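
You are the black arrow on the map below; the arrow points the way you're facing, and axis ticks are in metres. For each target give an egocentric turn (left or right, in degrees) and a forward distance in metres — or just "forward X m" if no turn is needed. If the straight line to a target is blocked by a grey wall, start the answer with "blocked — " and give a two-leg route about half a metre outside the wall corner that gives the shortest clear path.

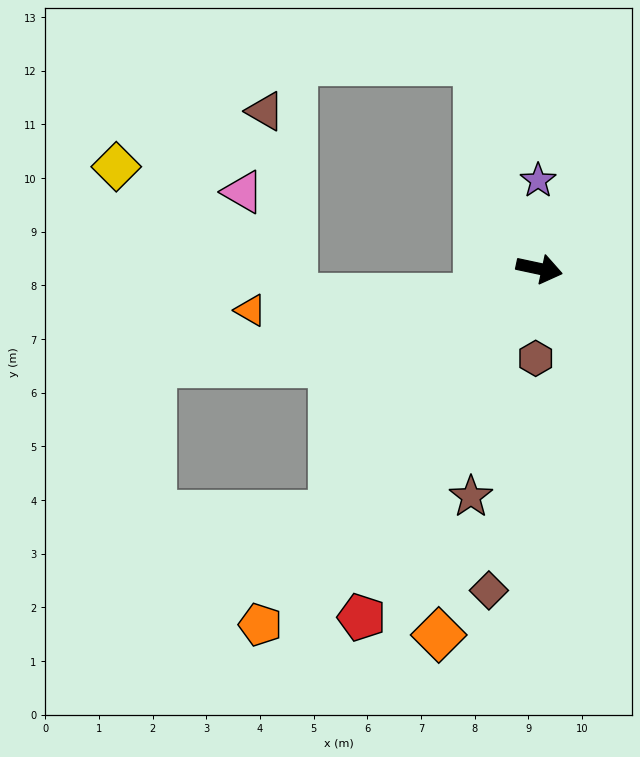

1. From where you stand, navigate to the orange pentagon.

turn right 116°, forward 8.4 m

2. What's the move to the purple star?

turn left 103°, forward 1.6 m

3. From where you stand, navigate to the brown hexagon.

turn right 80°, forward 1.7 m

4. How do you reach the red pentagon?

turn right 105°, forward 7.3 m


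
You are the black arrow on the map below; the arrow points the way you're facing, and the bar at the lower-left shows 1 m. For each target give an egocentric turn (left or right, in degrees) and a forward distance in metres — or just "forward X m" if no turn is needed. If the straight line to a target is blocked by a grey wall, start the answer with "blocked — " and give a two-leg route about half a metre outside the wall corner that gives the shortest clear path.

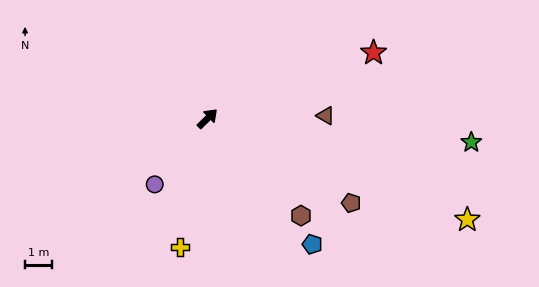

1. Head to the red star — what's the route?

turn right 23°, forward 6.6 m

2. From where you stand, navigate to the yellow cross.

turn right 146°, forward 4.9 m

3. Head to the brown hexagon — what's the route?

turn right 90°, forward 5.0 m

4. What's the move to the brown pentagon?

turn right 75°, forward 6.2 m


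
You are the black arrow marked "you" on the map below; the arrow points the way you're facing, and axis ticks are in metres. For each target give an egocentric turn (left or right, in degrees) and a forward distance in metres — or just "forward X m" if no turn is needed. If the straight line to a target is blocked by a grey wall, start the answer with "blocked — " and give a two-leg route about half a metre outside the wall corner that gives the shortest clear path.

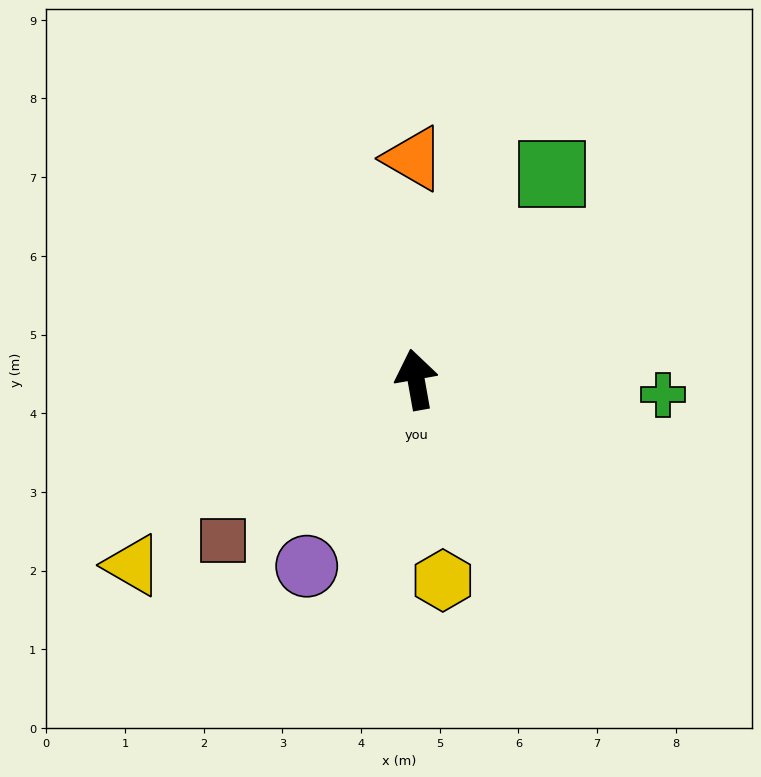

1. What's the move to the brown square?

turn left 120°, forward 3.2 m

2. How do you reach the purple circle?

turn left 140°, forward 2.8 m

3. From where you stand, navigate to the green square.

turn right 44°, forward 3.1 m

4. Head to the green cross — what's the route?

turn right 104°, forward 3.1 m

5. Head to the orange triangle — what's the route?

turn right 9°, forward 2.8 m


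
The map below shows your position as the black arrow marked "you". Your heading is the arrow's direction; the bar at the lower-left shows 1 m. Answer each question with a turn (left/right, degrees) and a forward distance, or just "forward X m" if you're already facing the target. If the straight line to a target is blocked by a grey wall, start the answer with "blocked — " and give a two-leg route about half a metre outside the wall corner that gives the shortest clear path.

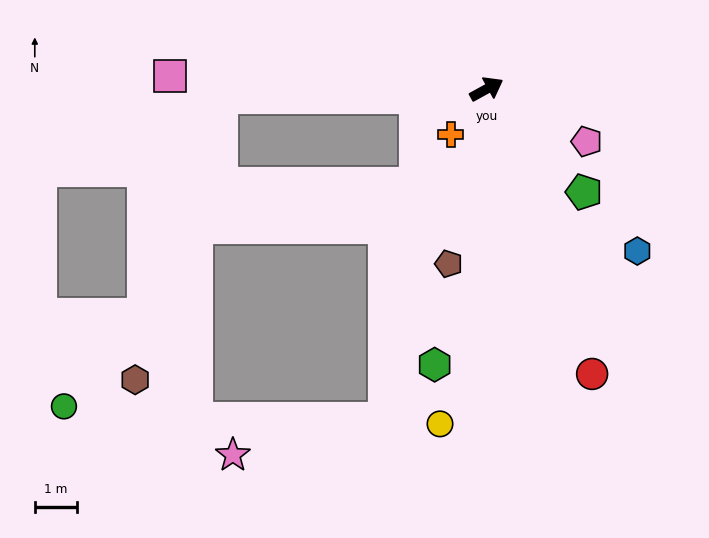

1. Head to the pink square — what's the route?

turn left 149°, forward 7.6 m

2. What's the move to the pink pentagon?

turn right 57°, forward 2.7 m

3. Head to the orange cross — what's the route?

turn right 157°, forward 1.4 m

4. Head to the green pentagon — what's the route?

turn right 75°, forward 3.4 m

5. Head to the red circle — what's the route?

turn right 99°, forward 7.3 m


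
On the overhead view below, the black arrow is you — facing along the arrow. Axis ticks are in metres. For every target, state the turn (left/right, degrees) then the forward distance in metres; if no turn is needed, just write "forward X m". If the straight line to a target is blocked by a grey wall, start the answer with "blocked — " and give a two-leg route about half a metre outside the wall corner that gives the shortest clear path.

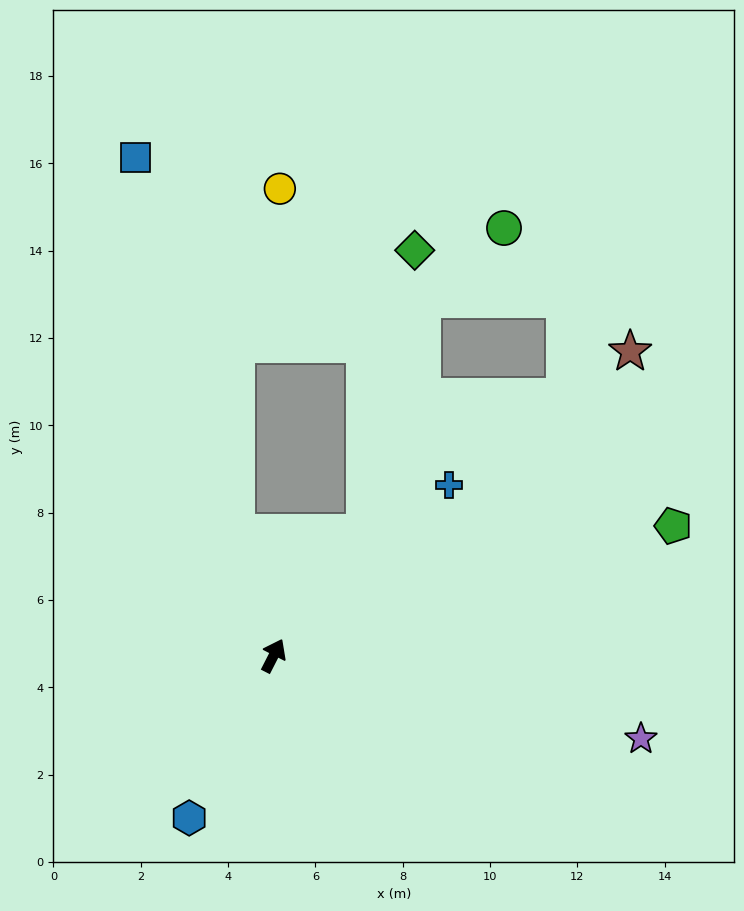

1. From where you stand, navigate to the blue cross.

turn right 19°, forward 5.6 m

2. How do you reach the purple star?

turn right 76°, forward 8.6 m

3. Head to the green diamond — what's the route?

blocked — turn right 9°, forward 3.5 m, then turn left 26°, forward 6.6 m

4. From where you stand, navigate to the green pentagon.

turn right 45°, forward 9.6 m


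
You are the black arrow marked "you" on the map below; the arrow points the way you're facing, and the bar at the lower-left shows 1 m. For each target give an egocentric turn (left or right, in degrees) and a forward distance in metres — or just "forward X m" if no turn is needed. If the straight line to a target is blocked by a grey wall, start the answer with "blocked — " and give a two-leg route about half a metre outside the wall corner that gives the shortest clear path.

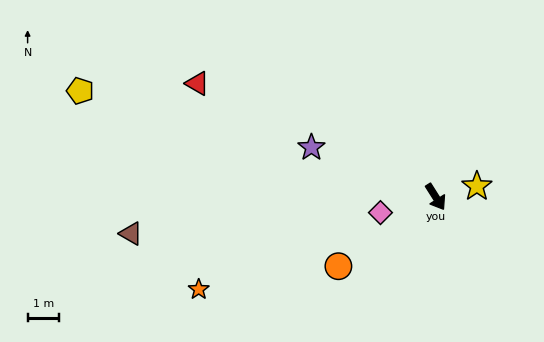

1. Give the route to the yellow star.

turn left 72°, forward 1.4 m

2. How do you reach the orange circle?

turn right 87°, forward 3.8 m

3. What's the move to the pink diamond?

turn right 106°, forward 1.8 m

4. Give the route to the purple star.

turn right 144°, forward 4.3 m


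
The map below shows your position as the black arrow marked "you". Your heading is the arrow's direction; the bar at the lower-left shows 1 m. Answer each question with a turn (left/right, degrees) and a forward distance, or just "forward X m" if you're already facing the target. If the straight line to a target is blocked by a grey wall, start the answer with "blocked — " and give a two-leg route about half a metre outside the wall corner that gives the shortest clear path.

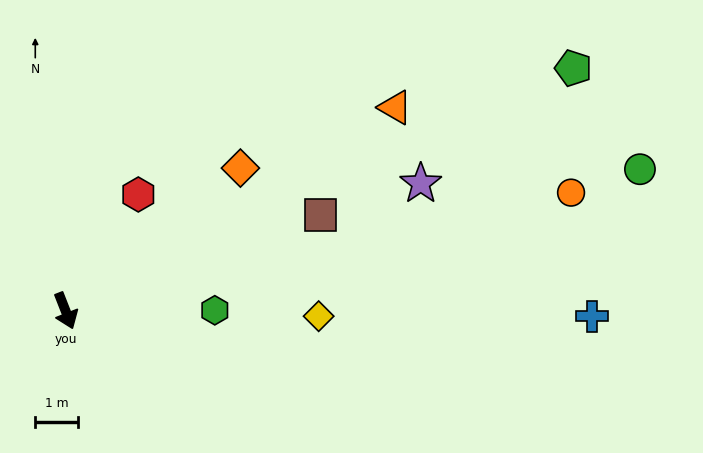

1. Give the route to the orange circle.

turn left 82°, forward 12.2 m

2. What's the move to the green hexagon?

turn left 69°, forward 3.5 m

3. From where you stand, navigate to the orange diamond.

turn left 108°, forward 5.3 m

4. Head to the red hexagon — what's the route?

turn left 127°, forward 3.2 m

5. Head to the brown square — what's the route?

turn left 89°, forward 6.4 m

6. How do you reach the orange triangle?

turn left 100°, forward 9.1 m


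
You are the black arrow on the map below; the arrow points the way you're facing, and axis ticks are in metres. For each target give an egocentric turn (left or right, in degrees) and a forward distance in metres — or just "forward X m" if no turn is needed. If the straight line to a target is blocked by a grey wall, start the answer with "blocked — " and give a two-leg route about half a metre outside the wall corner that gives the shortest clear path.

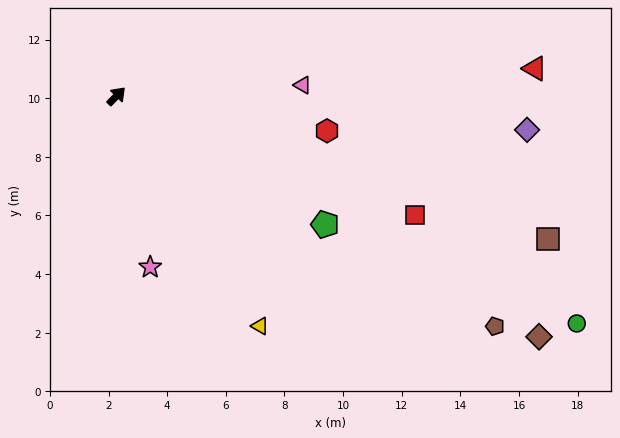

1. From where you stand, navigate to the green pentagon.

turn right 77°, forward 8.4 m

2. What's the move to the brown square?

turn right 64°, forward 15.5 m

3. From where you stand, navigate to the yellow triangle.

turn right 104°, forward 9.2 m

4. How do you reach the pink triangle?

turn right 42°, forward 6.4 m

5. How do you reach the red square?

turn right 67°, forward 11.0 m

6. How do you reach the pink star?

turn right 124°, forward 5.9 m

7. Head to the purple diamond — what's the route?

turn right 50°, forward 14.1 m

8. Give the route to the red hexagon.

turn right 55°, forward 7.3 m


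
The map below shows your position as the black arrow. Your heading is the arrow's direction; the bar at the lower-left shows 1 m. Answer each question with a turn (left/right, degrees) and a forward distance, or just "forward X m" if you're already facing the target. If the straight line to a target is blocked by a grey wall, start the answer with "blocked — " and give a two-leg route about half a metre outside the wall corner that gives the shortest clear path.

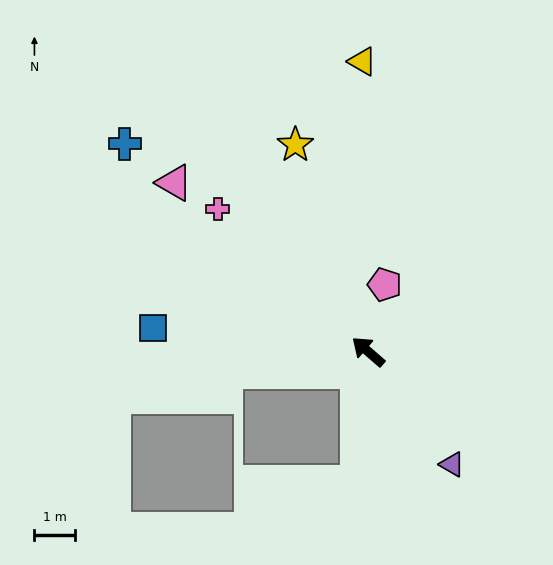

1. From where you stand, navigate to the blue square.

turn left 35°, forward 5.3 m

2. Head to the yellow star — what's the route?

turn right 30°, forward 5.4 m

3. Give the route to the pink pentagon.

turn right 63°, forward 1.7 m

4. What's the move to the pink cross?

turn right 3°, forward 5.1 m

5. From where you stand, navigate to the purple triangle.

turn left 167°, forward 3.4 m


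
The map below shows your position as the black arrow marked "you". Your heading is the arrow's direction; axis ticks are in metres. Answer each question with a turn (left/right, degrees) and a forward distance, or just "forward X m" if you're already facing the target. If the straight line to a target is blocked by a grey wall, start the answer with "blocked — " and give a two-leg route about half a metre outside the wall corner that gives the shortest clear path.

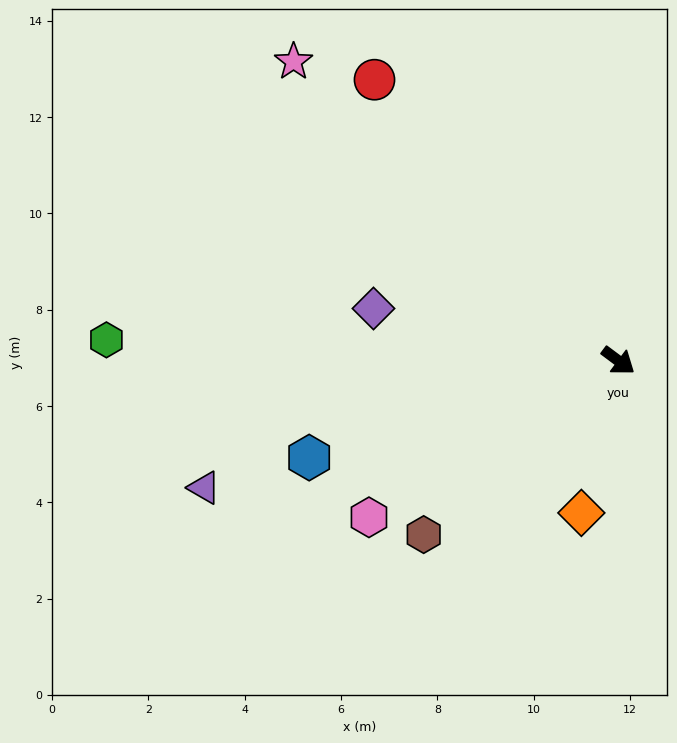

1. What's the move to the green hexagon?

turn right 146°, forward 10.6 m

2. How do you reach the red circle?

turn left 168°, forward 7.7 m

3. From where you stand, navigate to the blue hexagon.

turn right 126°, forward 6.7 m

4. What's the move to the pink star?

turn left 174°, forward 9.2 m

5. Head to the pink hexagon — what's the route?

turn right 111°, forward 6.1 m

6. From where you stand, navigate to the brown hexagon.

turn right 102°, forward 5.4 m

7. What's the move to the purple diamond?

turn right 155°, forward 5.2 m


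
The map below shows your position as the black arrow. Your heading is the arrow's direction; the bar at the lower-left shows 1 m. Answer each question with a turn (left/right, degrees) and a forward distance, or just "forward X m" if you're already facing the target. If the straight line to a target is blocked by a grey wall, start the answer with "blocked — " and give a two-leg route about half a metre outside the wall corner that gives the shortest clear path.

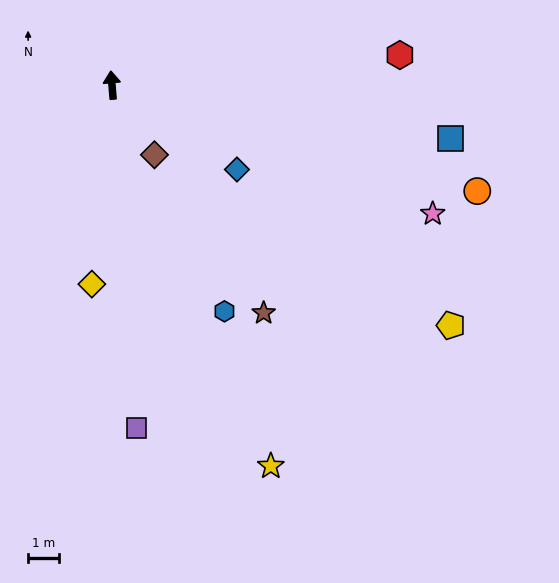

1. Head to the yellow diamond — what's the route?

turn left 169°, forward 6.5 m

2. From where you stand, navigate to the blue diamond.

turn right 129°, forward 4.9 m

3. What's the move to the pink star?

turn right 117°, forward 11.2 m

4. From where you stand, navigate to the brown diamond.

turn right 153°, forward 2.6 m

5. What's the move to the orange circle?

turn right 111°, forward 12.3 m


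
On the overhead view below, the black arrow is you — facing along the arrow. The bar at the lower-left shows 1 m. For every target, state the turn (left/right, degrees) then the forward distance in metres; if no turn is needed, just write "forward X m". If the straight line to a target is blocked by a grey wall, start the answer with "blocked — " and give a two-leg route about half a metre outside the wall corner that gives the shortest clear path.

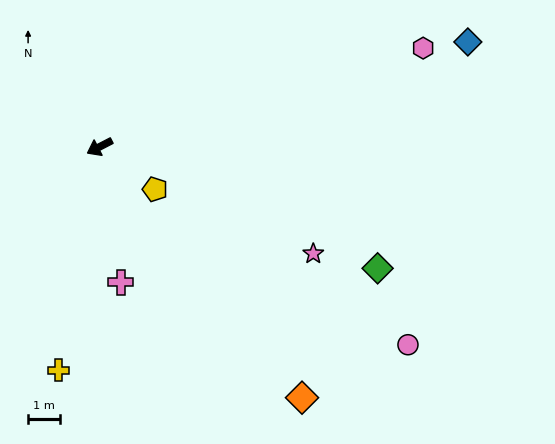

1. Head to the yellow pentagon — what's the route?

turn left 115°, forward 2.2 m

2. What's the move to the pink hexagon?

turn left 170°, forward 10.7 m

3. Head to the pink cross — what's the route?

turn left 72°, forward 4.3 m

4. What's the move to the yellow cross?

turn left 52°, forward 7.2 m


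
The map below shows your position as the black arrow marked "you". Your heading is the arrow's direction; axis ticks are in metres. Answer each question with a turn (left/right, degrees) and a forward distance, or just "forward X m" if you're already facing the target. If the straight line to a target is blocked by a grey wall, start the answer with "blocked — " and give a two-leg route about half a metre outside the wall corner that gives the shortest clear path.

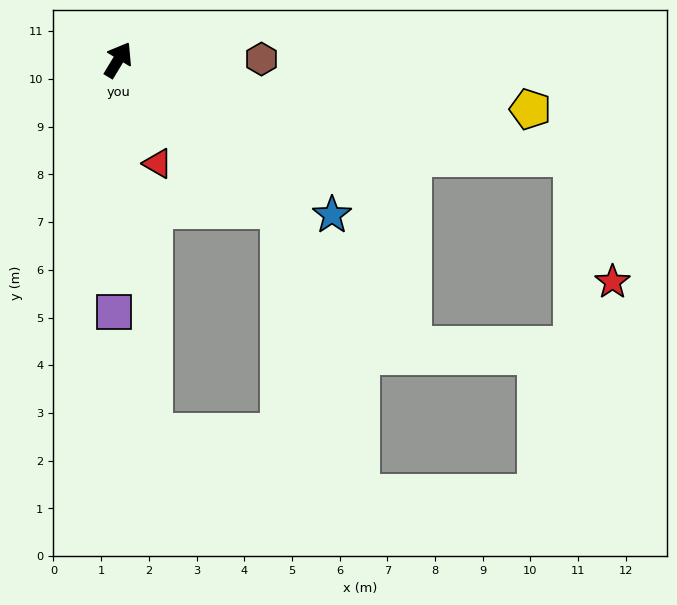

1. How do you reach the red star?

blocked — turn right 71°, forward 9.7 m, then turn right 60°, forward 2.8 m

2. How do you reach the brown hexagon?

turn right 58°, forward 3.0 m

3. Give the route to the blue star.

turn right 95°, forward 5.5 m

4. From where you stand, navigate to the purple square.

turn right 150°, forward 5.3 m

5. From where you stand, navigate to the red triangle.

turn right 128°, forward 2.3 m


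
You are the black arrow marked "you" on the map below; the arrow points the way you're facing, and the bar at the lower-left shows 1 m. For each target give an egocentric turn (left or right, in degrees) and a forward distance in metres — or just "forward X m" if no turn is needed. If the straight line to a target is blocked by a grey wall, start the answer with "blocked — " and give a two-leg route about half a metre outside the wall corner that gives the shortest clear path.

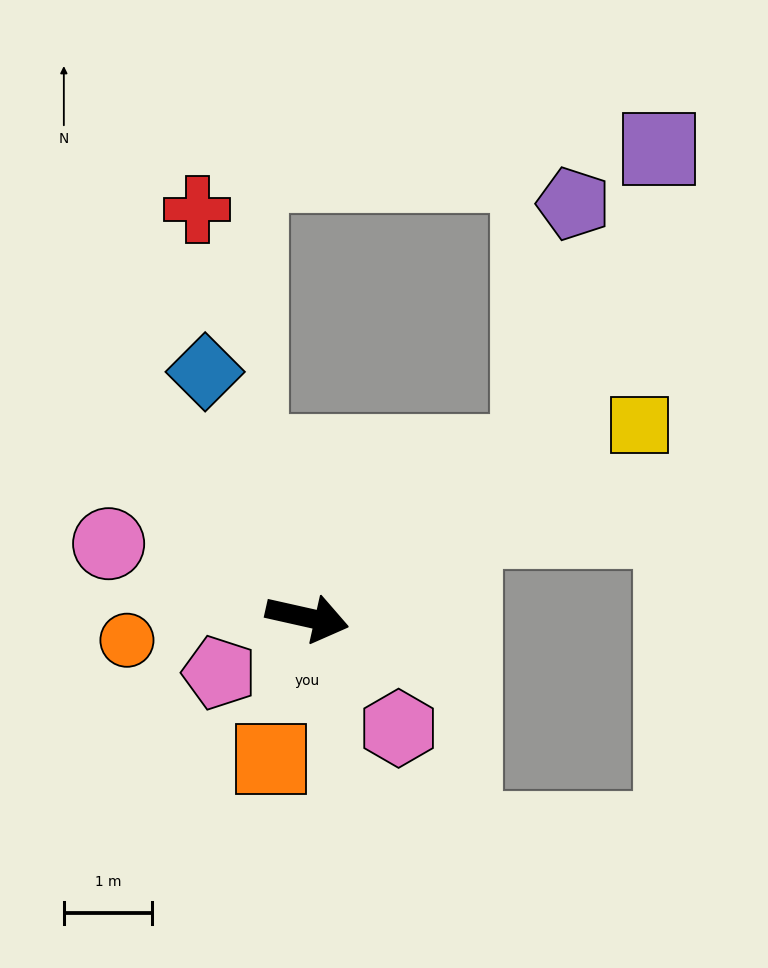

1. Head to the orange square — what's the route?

turn right 92°, forward 1.7 m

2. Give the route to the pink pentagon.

turn right 135°, forward 1.2 m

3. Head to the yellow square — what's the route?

turn left 43°, forward 4.4 m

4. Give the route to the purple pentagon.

blocked — turn left 49°, forward 3.1 m, then turn left 43°, forward 2.9 m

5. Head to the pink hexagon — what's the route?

turn right 38°, forward 1.6 m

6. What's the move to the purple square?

blocked — turn left 49°, forward 3.1 m, then turn left 30°, forward 3.7 m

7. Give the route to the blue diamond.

turn left 125°, forward 3.0 m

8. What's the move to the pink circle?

turn left 172°, forward 2.4 m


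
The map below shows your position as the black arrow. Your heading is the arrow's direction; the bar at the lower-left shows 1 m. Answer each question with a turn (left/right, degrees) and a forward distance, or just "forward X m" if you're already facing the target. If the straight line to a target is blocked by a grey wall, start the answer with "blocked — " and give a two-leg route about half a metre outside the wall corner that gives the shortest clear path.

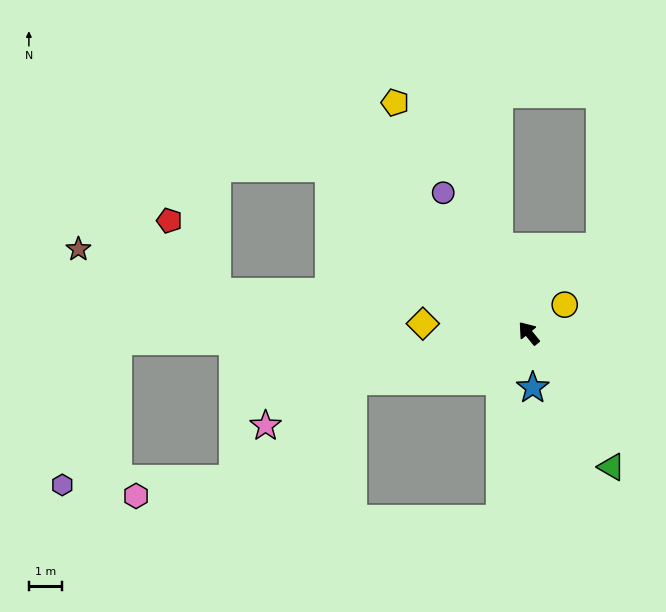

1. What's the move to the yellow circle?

turn right 91°, forward 1.4 m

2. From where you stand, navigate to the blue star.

turn left 145°, forward 1.6 m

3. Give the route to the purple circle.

turn right 8°, forward 4.9 m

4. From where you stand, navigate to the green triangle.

turn left 173°, forward 4.7 m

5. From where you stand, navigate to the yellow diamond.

turn left 46°, forward 3.2 m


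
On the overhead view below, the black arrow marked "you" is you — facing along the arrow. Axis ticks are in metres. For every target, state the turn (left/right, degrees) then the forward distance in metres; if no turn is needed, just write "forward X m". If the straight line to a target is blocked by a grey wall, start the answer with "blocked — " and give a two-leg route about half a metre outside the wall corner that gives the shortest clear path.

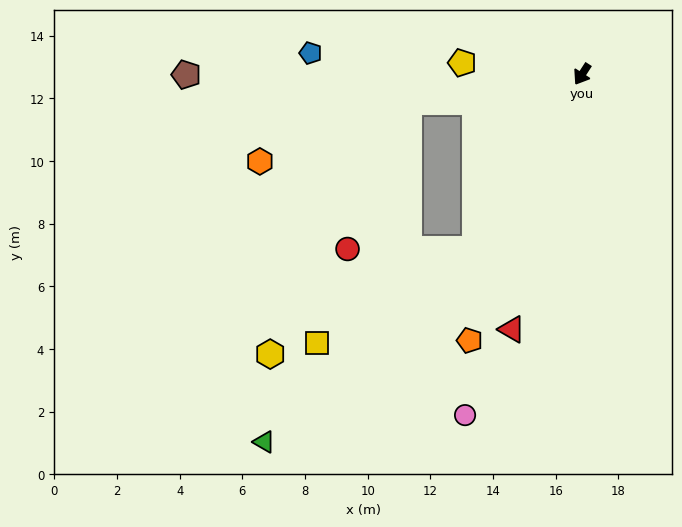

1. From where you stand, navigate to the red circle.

blocked — forward 6.5 m, then turn right 57°, forward 4.1 m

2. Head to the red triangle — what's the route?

turn left 17°, forward 8.4 m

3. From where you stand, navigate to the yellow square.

blocked — forward 6.5 m, then turn right 26°, forward 5.9 m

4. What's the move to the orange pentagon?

turn left 10°, forward 9.2 m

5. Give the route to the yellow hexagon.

blocked — turn right 48°, forward 5.6 m, then turn left 52°, forward 9.2 m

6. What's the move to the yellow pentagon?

turn right 63°, forward 3.8 m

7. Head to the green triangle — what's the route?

blocked — forward 6.5 m, then turn right 15°, forward 9.1 m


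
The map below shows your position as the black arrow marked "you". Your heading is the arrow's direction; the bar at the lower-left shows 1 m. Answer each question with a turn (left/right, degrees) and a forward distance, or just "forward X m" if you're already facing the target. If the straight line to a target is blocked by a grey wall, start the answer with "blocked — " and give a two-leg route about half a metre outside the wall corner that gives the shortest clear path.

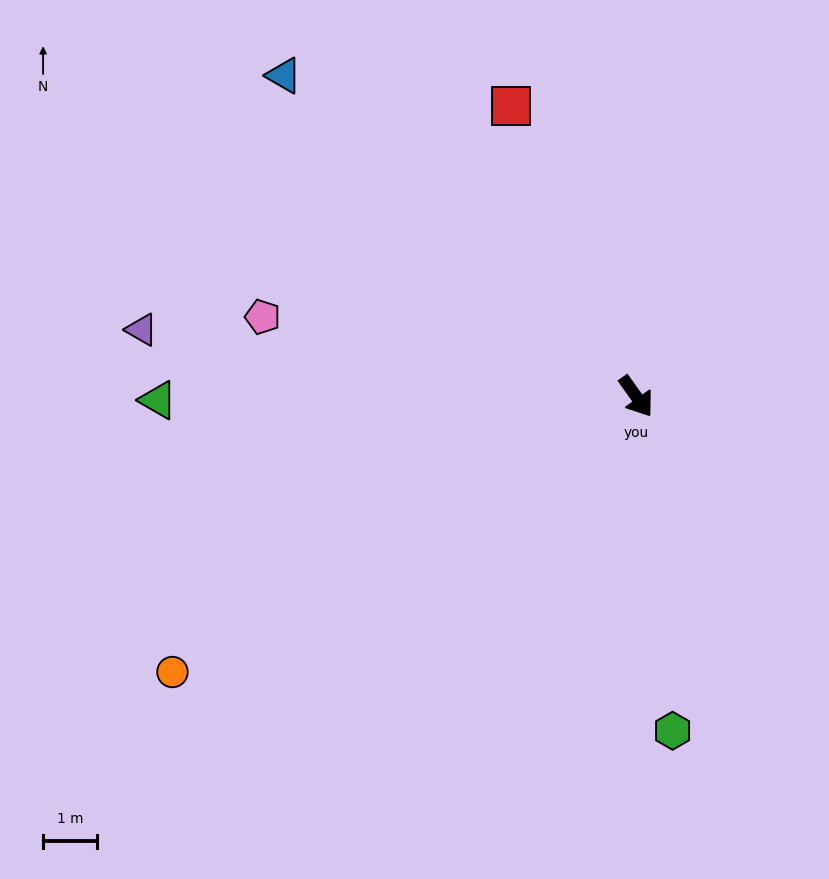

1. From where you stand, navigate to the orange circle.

turn right 95°, forward 10.1 m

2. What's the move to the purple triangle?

turn right 133°, forward 9.3 m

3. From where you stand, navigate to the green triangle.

turn right 125°, forward 8.9 m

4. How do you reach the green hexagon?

turn right 29°, forward 6.3 m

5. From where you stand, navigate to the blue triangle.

turn right 168°, forward 8.9 m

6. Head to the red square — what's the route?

turn left 168°, forward 5.9 m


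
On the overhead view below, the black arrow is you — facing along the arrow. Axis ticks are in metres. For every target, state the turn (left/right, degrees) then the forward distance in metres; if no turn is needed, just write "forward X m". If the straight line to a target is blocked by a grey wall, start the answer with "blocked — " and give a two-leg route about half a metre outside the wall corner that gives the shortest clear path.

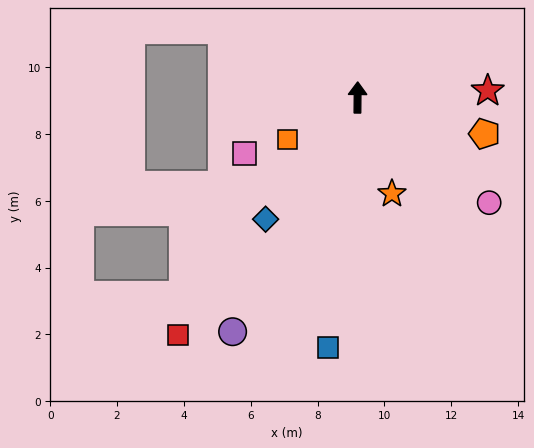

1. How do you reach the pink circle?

turn right 128°, forward 5.0 m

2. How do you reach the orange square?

turn left 121°, forward 2.4 m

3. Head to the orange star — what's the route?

turn right 160°, forward 3.1 m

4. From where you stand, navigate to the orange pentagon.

turn right 105°, forward 4.0 m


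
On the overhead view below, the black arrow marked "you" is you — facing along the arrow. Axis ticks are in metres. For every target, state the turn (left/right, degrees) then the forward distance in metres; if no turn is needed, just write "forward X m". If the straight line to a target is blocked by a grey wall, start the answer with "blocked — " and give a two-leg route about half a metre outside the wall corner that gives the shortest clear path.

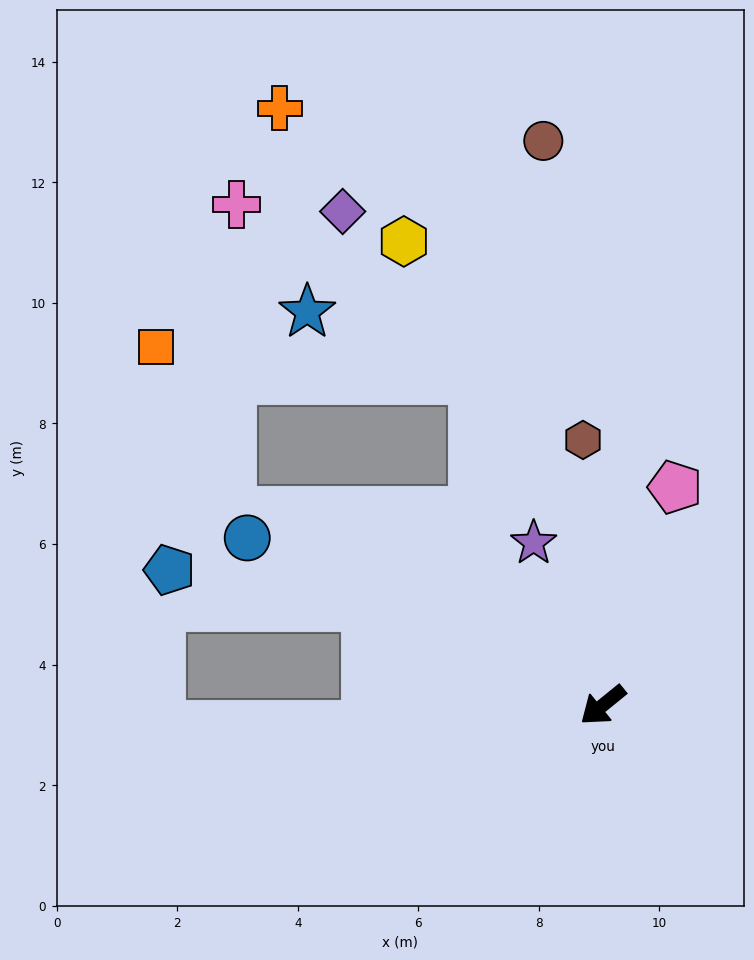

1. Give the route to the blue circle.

turn right 64°, forward 6.5 m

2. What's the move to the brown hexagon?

turn right 125°, forward 4.4 m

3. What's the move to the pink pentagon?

turn right 147°, forward 3.8 m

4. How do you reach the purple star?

turn right 106°, forward 2.9 m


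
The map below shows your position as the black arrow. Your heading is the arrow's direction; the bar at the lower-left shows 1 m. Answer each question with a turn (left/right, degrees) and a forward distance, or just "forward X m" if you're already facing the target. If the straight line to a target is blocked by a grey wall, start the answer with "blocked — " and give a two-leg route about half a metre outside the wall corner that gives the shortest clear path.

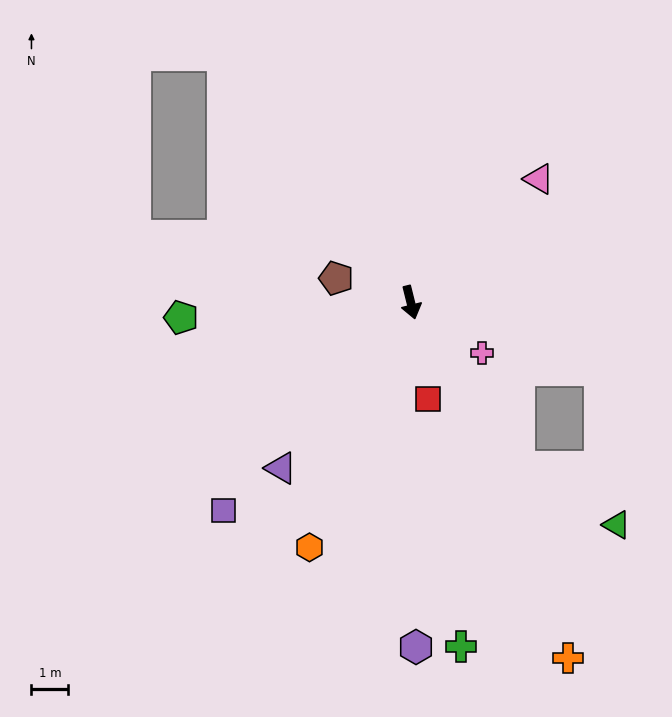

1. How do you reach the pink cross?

turn left 41°, forward 2.4 m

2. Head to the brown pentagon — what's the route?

turn right 122°, forward 2.1 m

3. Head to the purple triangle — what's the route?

turn right 52°, forward 5.7 m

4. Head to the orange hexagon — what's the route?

turn right 36°, forward 7.2 m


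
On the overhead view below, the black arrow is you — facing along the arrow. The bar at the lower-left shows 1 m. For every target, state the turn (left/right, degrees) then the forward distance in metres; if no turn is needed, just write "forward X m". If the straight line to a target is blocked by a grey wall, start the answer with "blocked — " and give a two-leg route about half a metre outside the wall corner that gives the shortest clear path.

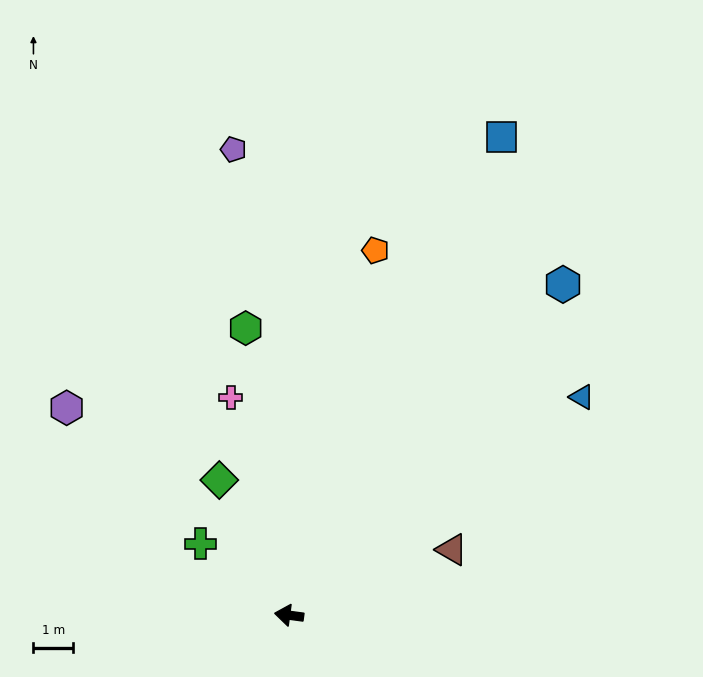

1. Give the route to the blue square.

turn right 106°, forward 13.1 m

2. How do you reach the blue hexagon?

turn right 122°, forward 10.8 m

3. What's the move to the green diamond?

turn right 55°, forward 3.8 m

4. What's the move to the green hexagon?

turn right 74°, forward 7.3 m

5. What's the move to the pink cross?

turn right 67°, forward 5.7 m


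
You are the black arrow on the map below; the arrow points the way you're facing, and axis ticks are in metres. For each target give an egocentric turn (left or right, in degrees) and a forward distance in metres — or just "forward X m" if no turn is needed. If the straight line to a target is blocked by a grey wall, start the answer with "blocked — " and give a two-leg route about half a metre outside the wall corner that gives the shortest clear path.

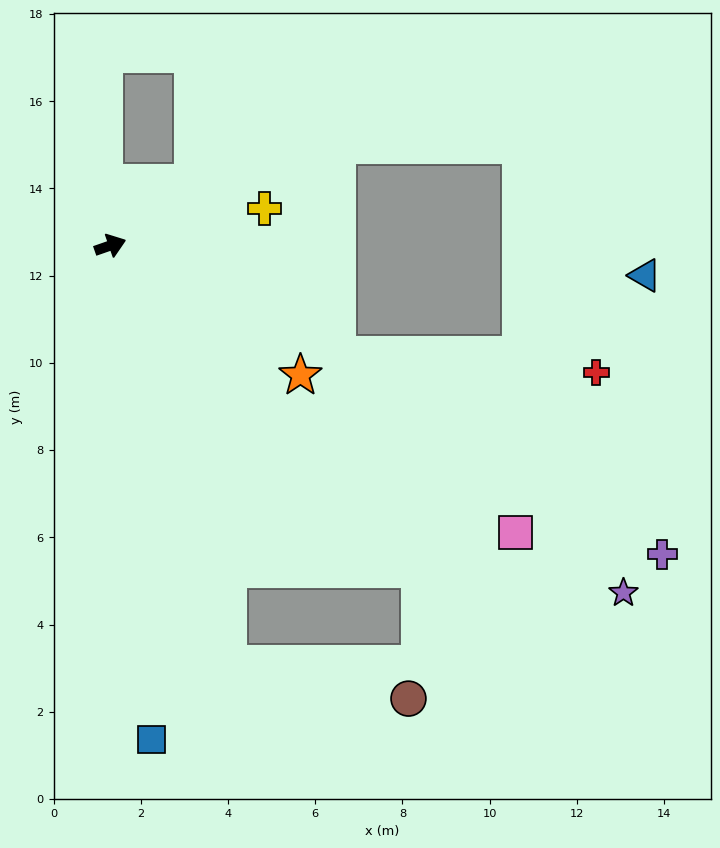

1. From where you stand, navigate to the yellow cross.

turn right 6°, forward 3.6 m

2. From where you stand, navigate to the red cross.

blocked — turn right 45°, forward 5.8 m, then turn left 22°, forward 5.9 m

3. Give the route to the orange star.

turn right 53°, forward 5.3 m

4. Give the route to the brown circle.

blocked — turn right 93°, forward 10.0 m, then turn left 63°, forward 4.2 m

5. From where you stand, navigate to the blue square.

turn right 104°, forward 11.4 m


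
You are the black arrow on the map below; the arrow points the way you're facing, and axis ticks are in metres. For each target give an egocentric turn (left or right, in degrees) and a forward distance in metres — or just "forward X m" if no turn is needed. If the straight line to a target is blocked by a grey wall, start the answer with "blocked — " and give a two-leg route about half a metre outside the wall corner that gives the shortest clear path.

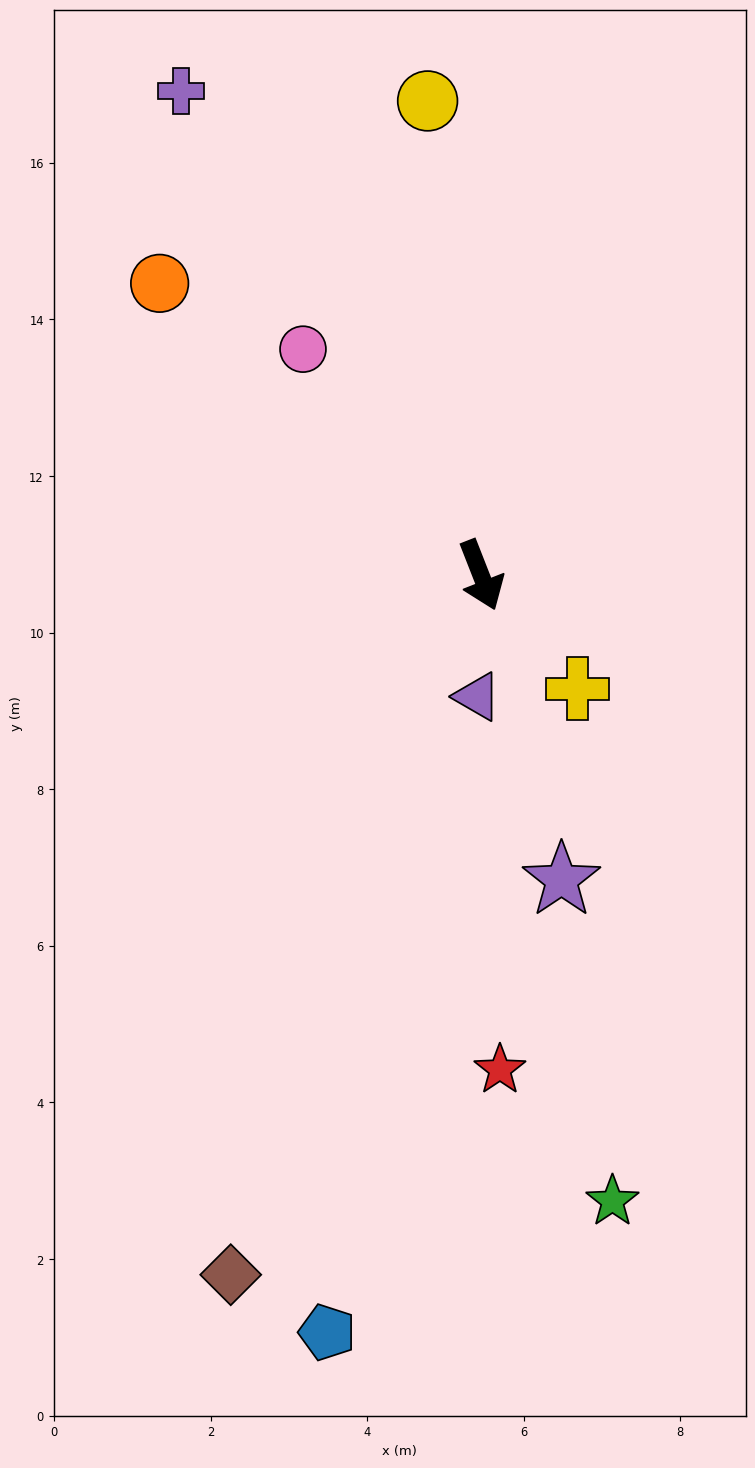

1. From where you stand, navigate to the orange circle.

turn right 154°, forward 5.5 m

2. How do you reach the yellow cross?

turn left 19°, forward 1.9 m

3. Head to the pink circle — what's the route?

turn right 163°, forward 3.7 m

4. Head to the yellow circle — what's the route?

turn left 165°, forward 6.1 m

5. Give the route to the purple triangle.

turn right 23°, forward 1.6 m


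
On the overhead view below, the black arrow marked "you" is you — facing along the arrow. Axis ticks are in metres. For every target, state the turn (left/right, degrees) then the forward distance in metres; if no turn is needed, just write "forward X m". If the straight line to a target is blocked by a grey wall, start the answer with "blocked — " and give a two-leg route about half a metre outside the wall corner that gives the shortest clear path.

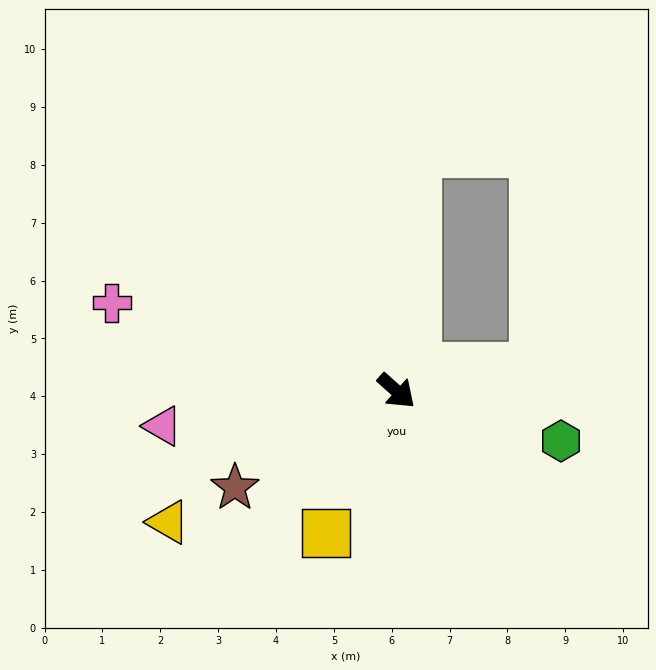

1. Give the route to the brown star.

turn right 107°, forward 3.3 m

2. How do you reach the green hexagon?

turn left 25°, forward 3.0 m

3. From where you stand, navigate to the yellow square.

turn right 75°, forward 2.7 m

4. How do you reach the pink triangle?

turn right 130°, forward 4.1 m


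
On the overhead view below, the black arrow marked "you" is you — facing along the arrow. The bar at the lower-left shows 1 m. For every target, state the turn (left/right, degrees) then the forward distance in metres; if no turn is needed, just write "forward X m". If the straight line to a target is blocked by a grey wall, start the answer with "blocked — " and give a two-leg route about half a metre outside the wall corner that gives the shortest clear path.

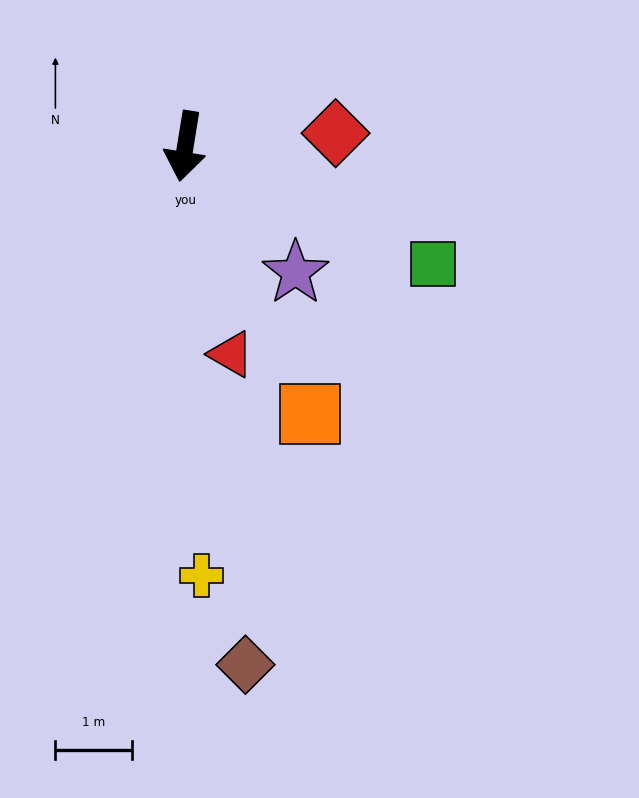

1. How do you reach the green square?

turn left 74°, forward 3.6 m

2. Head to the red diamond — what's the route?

turn left 104°, forward 2.0 m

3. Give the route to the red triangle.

turn left 22°, forward 2.8 m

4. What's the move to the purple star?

turn left 50°, forward 2.2 m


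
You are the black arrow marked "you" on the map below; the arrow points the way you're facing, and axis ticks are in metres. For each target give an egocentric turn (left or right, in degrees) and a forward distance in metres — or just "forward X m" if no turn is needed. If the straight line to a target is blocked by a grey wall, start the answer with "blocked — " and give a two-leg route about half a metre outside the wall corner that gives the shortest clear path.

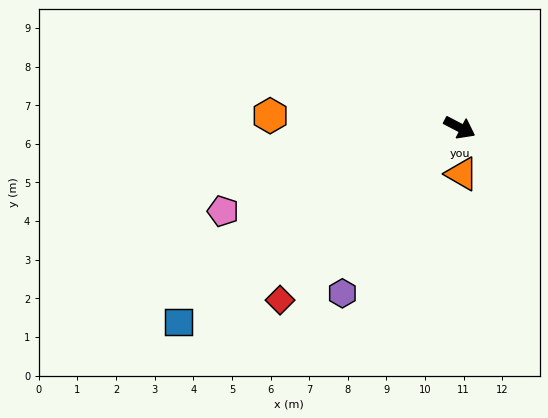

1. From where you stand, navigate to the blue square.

turn right 118°, forward 8.9 m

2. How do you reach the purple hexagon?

turn right 98°, forward 5.3 m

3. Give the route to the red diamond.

turn right 109°, forward 6.4 m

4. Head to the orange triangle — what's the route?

turn right 60°, forward 1.2 m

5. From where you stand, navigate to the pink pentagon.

turn right 133°, forward 6.5 m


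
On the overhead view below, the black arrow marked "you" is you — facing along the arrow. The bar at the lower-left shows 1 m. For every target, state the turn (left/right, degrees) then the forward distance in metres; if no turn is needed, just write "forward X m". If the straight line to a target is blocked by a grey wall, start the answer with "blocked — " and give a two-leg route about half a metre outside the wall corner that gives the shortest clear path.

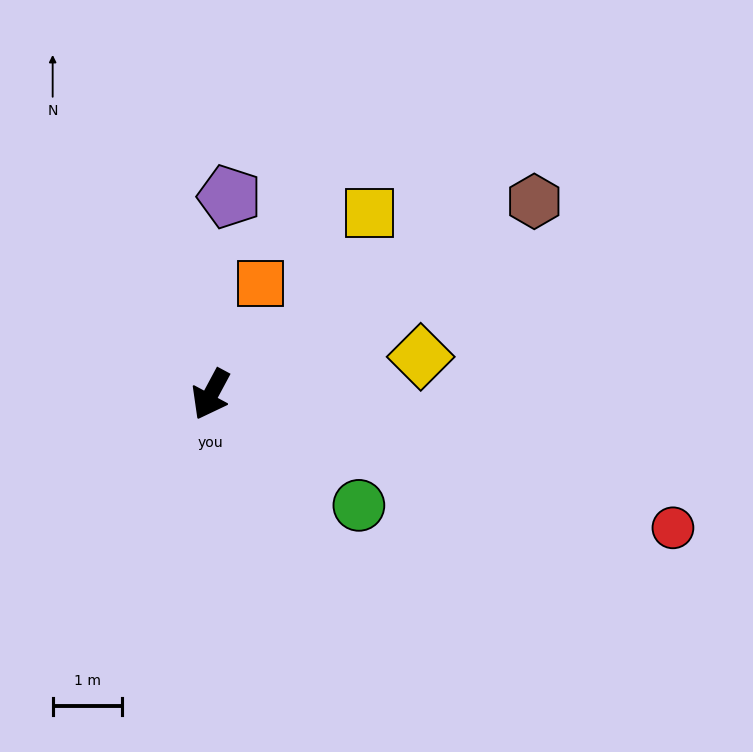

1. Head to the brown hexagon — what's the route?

turn left 149°, forward 5.4 m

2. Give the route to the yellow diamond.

turn left 128°, forward 3.1 m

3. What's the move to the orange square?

turn right 176°, forward 1.8 m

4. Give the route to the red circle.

turn left 102°, forward 7.0 m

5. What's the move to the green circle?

turn left 81°, forward 2.7 m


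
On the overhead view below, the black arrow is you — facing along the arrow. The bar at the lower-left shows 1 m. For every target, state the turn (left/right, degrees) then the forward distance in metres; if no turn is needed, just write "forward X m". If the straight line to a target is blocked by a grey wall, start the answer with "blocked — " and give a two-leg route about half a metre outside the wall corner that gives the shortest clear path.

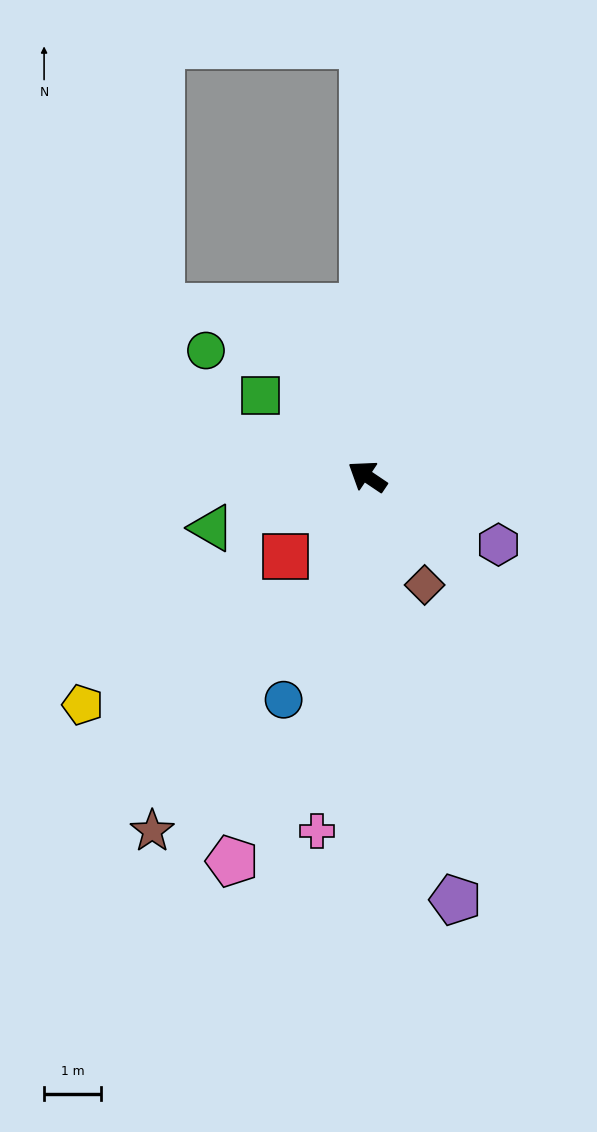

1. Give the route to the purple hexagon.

turn right 174°, forward 2.6 m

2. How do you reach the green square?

turn right 3°, forward 2.3 m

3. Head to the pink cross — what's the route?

turn left 116°, forward 6.3 m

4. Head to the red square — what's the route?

turn left 78°, forward 2.0 m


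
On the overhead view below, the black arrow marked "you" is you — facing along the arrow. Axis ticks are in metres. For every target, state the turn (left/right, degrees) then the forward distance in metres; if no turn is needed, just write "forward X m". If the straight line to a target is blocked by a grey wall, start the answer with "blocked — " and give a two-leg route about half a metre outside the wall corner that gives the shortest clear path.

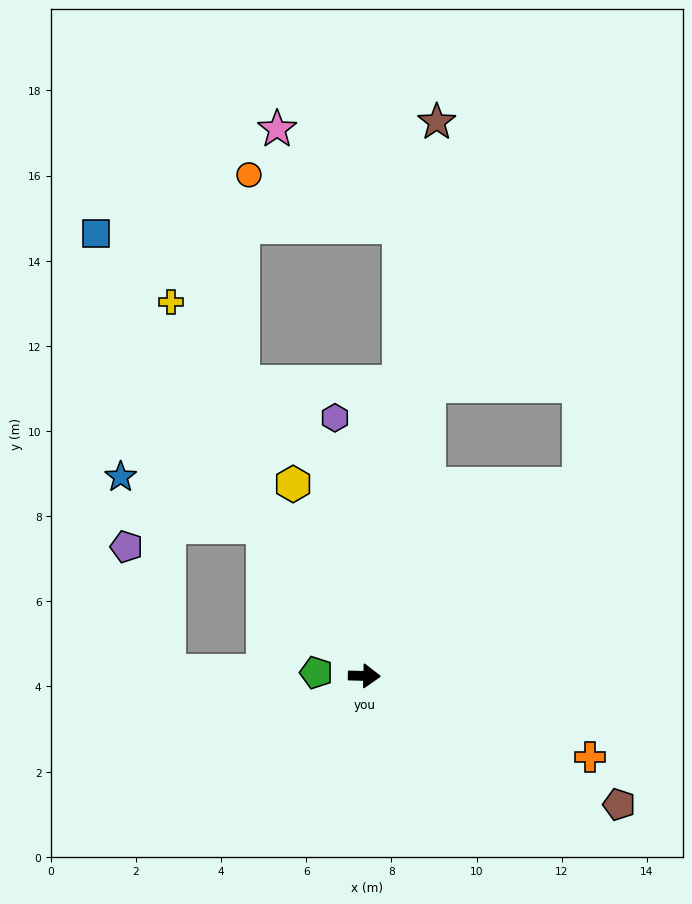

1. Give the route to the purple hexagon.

turn left 98°, forward 6.1 m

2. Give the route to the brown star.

turn left 84°, forward 13.1 m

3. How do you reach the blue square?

turn left 123°, forward 12.2 m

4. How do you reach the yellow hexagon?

turn left 112°, forward 4.8 m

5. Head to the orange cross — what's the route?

turn right 18°, forward 5.6 m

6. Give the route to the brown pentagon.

turn right 25°, forward 6.7 m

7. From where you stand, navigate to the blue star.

blocked — turn left 125°, forward 4.2 m, then turn left 38°, forward 3.6 m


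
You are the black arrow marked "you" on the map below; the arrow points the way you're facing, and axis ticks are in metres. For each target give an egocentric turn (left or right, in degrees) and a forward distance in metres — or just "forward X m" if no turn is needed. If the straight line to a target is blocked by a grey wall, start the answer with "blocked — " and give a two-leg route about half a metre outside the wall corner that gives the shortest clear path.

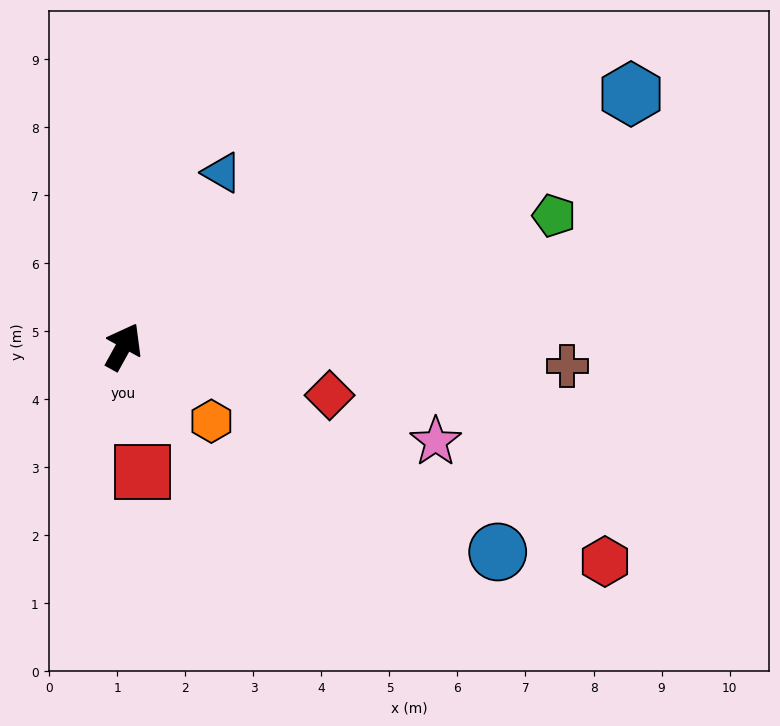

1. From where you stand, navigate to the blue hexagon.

turn right 35°, forward 8.3 m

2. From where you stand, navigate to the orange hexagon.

turn right 101°, forward 1.7 m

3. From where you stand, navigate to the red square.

turn right 142°, forward 1.9 m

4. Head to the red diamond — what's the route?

turn right 74°, forward 3.1 m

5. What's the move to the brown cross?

turn right 64°, forward 6.5 m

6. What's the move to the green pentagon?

turn right 44°, forward 6.6 m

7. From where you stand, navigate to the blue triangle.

forward 2.9 m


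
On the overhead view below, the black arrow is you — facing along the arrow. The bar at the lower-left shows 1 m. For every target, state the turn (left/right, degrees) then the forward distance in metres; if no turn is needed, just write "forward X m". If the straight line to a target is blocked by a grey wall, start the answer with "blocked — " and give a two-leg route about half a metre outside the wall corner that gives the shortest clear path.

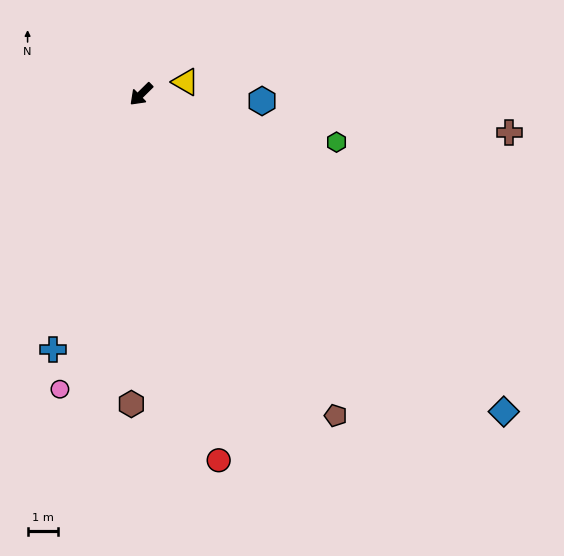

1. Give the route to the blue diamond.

turn left 94°, forward 15.7 m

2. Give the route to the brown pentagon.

turn left 77°, forward 12.2 m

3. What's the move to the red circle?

turn left 57°, forward 12.2 m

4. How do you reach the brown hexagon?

turn left 44°, forward 10.1 m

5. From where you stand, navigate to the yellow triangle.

turn left 151°, forward 1.5 m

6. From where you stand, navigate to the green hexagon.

turn left 122°, forward 6.5 m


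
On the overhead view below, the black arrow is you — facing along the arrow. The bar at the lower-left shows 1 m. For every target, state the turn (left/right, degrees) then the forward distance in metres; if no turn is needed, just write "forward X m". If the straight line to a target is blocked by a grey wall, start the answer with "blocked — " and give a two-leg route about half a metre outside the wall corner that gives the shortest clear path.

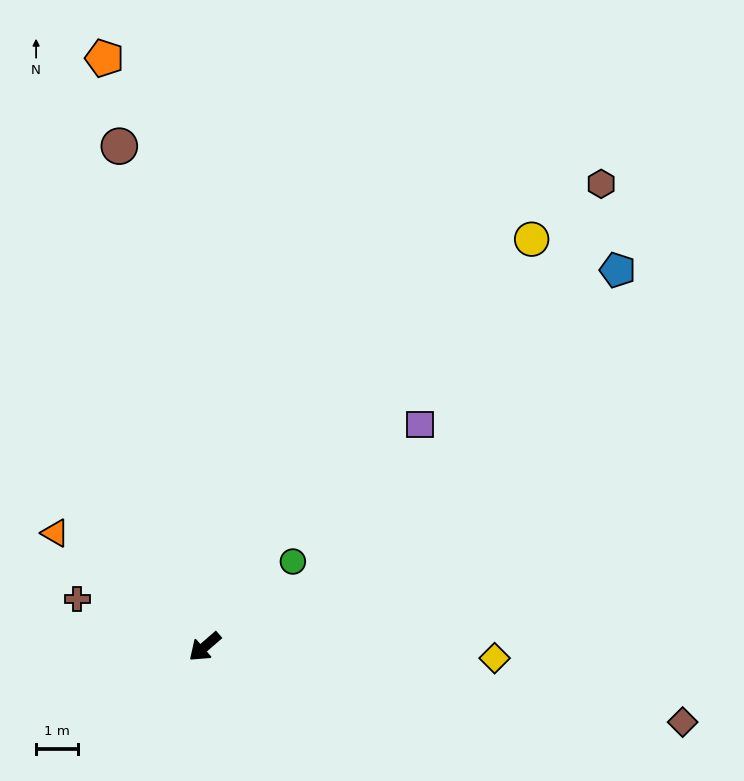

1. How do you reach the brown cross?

turn right 61°, forward 3.2 m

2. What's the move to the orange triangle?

turn right 78°, forward 4.4 m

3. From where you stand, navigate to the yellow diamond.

turn left 137°, forward 6.8 m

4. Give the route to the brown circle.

turn right 121°, forward 12.0 m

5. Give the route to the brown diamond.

turn left 130°, forward 11.4 m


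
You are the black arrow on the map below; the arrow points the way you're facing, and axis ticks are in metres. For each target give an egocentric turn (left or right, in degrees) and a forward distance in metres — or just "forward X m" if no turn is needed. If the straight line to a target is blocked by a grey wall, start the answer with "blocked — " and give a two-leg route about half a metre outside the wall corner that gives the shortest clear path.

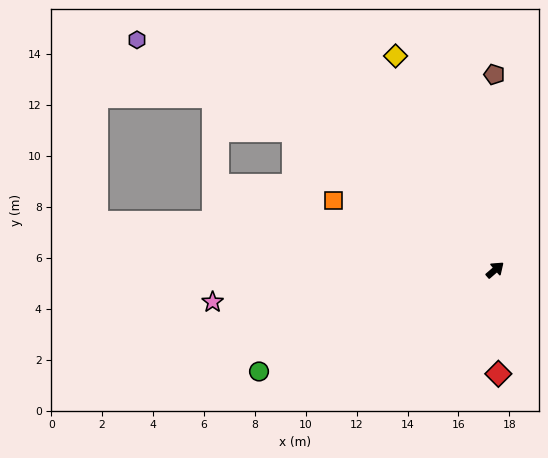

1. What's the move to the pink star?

turn left 146°, forward 11.2 m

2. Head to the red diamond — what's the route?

turn right 129°, forward 4.1 m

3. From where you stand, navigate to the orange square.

turn left 116°, forward 6.9 m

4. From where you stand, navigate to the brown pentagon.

turn left 49°, forward 7.7 m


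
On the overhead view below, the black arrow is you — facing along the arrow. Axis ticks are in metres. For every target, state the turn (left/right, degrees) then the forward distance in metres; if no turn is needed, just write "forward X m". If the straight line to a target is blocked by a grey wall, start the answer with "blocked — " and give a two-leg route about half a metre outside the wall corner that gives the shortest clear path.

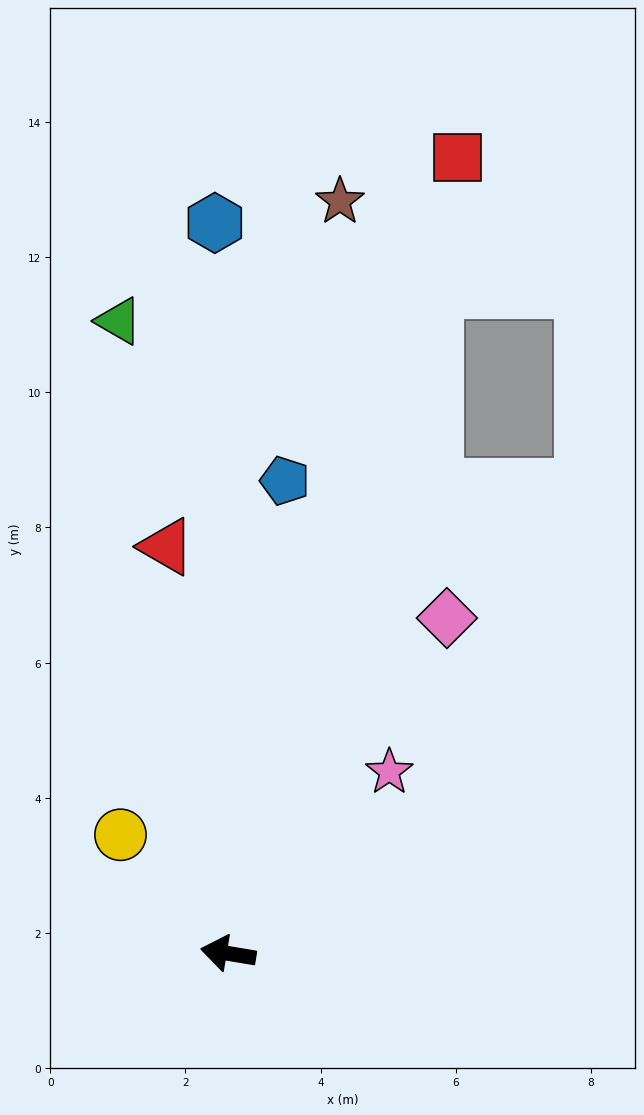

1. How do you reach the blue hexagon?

turn right 80°, forward 10.8 m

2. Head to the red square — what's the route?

turn right 97°, forward 12.3 m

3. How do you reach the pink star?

turn right 122°, forward 3.6 m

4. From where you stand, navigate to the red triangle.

turn right 72°, forward 6.1 m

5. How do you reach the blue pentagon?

turn right 87°, forward 7.0 m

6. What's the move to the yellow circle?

turn right 38°, forward 2.4 m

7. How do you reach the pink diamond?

turn right 114°, forward 5.9 m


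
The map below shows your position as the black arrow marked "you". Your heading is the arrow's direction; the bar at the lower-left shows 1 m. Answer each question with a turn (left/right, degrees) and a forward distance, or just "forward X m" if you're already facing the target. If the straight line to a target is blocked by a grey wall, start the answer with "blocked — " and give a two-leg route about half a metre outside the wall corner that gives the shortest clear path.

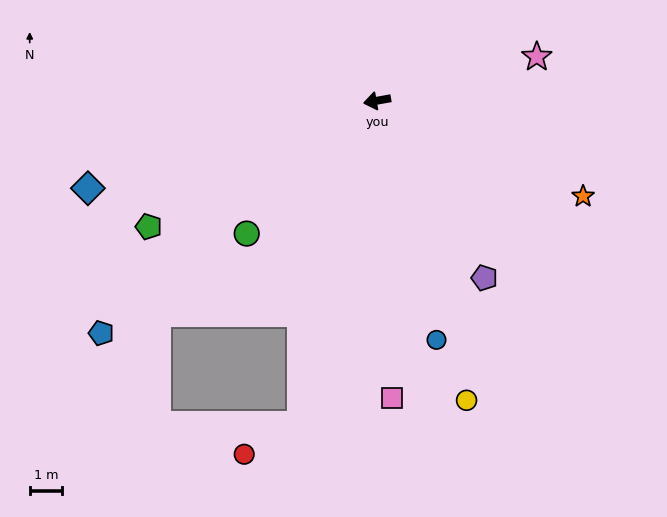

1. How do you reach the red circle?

blocked — turn left 67°, forward 10.2 m, then turn right 49°, forward 2.0 m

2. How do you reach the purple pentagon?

turn left 111°, forward 6.4 m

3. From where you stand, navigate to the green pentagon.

turn left 19°, forward 8.0 m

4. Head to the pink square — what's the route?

turn left 83°, forward 9.2 m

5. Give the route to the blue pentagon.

turn left 30°, forward 11.1 m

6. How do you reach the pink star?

turn right 175°, forward 5.1 m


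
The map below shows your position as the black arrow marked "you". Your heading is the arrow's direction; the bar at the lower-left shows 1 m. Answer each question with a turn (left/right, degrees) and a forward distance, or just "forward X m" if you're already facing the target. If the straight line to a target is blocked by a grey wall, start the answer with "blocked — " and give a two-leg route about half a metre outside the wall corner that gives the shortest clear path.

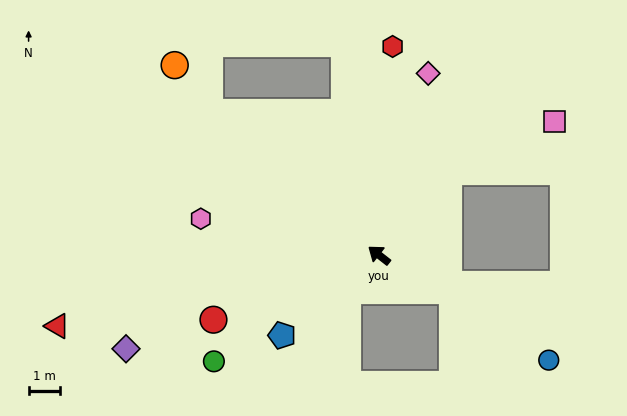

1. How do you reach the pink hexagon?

turn left 26°, forward 5.7 m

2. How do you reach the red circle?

turn left 59°, forward 5.6 m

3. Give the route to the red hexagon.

turn right 56°, forward 6.6 m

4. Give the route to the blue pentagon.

turn left 78°, forward 3.9 m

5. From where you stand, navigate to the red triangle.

turn left 50°, forward 10.3 m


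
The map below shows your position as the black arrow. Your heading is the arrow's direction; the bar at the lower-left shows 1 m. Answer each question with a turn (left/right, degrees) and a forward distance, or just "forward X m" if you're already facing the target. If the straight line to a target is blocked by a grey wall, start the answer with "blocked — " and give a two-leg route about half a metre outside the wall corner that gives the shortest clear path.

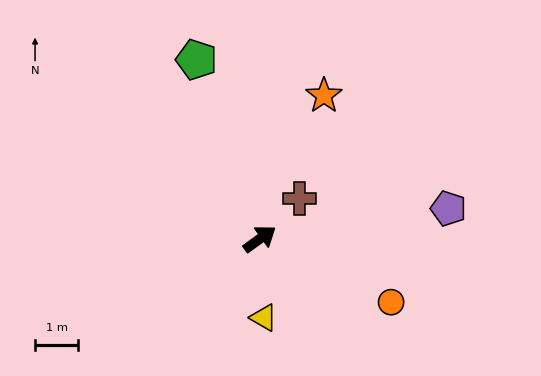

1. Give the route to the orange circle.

turn right 62°, forward 3.4 m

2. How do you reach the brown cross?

turn left 10°, forward 1.3 m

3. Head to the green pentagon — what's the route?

turn left 74°, forward 4.4 m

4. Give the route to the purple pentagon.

turn right 27°, forward 4.4 m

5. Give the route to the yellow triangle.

turn right 123°, forward 1.8 m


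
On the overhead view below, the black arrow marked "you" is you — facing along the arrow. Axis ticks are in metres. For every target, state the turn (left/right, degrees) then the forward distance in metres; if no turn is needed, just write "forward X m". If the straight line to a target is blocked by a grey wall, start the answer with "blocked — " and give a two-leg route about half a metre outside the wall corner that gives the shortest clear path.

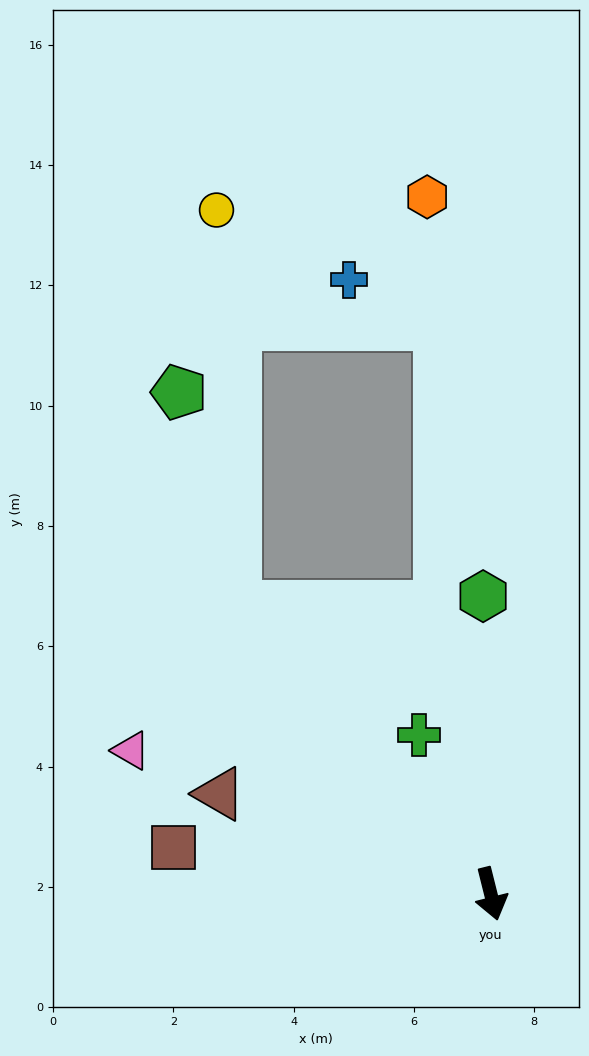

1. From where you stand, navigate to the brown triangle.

turn right 124°, forward 4.8 m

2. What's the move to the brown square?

turn right 112°, forward 5.3 m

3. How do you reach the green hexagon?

turn left 167°, forward 4.9 m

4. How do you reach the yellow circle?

blocked — turn right 152°, forward 6.4 m, then turn right 39°, forward 6.6 m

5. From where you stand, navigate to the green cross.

turn right 170°, forward 2.9 m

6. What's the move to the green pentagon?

blocked — turn right 152°, forward 6.4 m, then turn right 27°, forward 3.7 m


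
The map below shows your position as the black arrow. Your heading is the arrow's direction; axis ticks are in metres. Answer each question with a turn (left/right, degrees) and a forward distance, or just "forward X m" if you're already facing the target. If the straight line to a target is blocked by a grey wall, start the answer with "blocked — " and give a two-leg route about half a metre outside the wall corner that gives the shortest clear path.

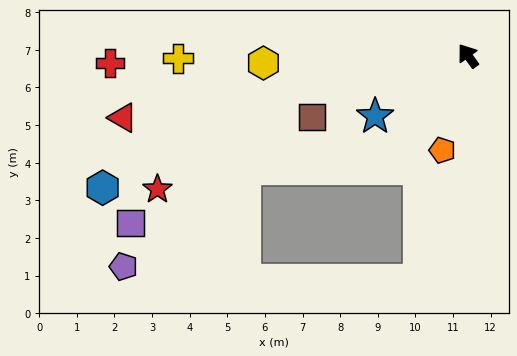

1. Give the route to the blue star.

turn left 87°, forward 2.9 m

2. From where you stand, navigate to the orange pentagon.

turn left 129°, forward 2.6 m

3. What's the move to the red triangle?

turn left 64°, forward 9.3 m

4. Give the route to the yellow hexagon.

turn left 56°, forward 5.4 m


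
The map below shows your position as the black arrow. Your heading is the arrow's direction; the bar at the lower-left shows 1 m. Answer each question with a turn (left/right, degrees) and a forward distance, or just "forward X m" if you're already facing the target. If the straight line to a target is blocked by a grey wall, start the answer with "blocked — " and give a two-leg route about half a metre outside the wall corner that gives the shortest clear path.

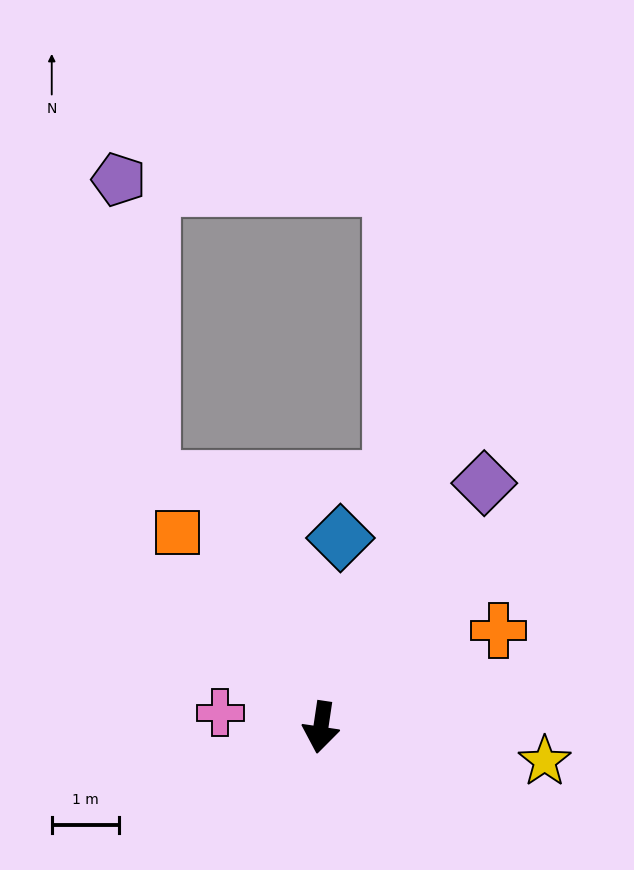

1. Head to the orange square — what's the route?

turn right 135°, forward 3.6 m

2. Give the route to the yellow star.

turn left 90°, forward 3.3 m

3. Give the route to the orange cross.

turn left 127°, forward 3.0 m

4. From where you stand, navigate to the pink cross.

turn right 90°, forward 1.5 m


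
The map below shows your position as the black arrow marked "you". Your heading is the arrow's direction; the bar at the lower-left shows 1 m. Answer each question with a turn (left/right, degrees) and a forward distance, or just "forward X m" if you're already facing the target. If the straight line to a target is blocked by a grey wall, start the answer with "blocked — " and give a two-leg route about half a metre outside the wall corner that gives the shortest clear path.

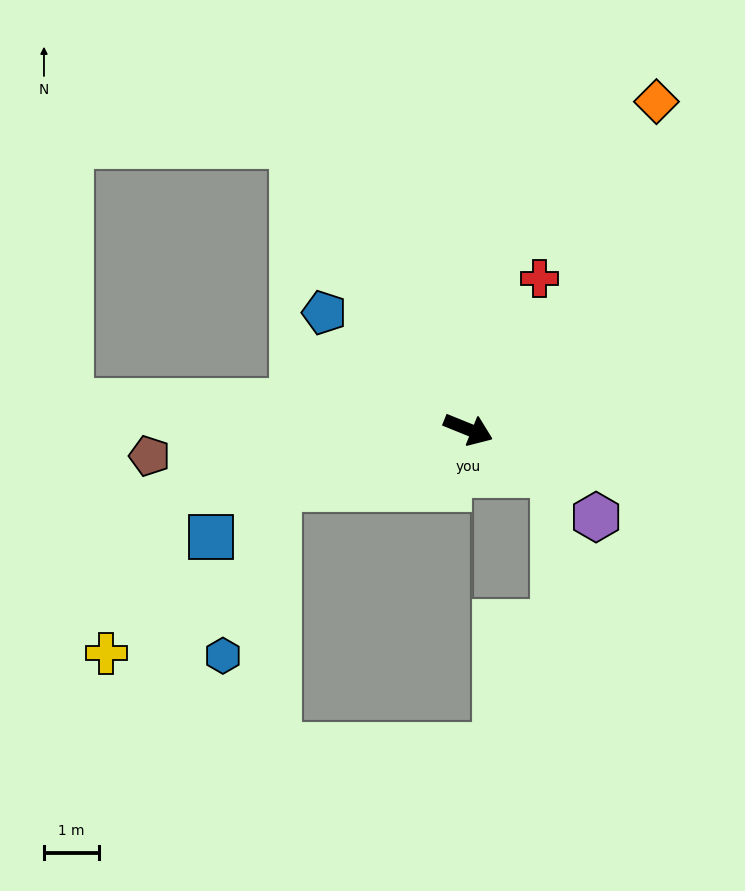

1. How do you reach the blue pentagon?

turn left 163°, forward 3.4 m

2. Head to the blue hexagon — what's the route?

blocked — turn right 141°, forward 3.6 m, then turn left 55°, forward 3.2 m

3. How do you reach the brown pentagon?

turn right 153°, forward 5.8 m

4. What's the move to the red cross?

turn left 87°, forward 3.0 m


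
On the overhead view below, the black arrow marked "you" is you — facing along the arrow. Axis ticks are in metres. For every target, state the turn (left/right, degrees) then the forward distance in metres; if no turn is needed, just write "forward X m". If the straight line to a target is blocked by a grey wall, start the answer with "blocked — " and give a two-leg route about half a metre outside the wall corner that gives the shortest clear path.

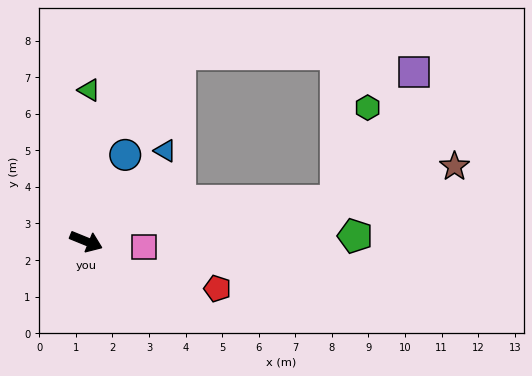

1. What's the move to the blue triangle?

turn left 71°, forward 3.3 m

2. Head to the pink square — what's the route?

turn left 17°, forward 1.6 m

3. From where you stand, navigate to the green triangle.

turn left 111°, forward 4.1 m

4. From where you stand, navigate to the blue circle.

turn left 88°, forward 2.6 m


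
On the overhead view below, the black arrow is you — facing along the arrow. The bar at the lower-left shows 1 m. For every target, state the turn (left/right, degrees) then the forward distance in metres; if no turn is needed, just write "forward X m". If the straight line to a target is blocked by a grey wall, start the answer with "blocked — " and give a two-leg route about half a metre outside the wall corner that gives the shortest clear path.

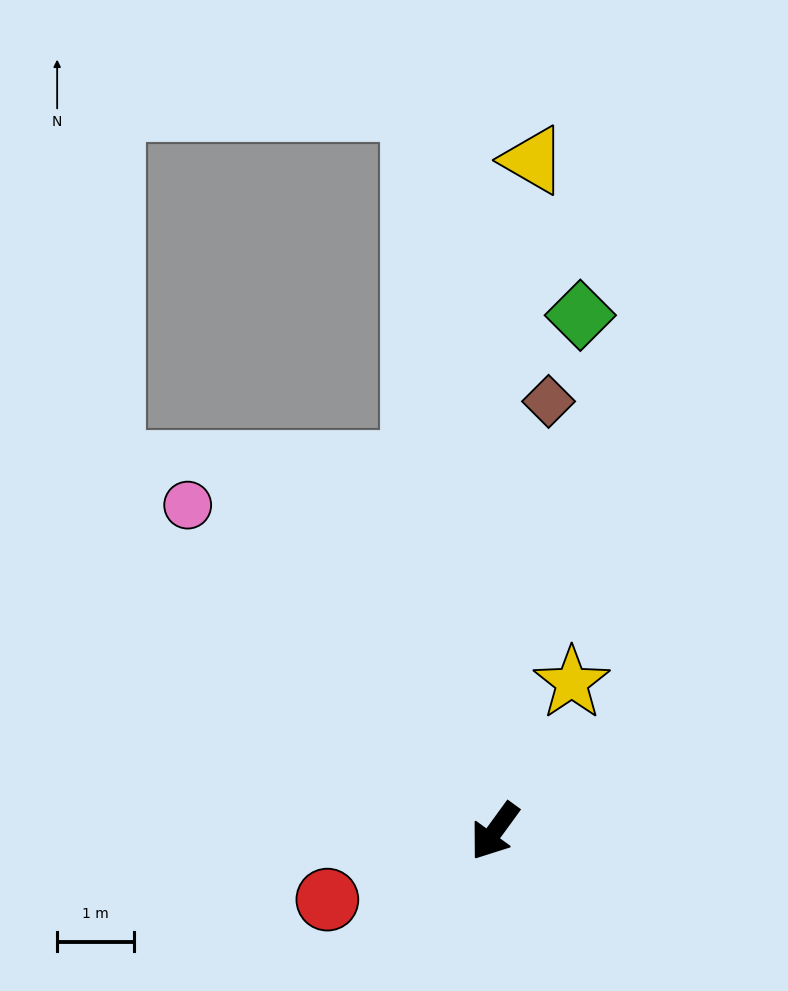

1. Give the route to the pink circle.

turn right 101°, forward 5.8 m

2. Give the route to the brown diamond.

turn right 151°, forward 5.6 m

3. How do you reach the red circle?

turn right 32°, forward 2.4 m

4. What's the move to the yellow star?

turn right 171°, forward 2.2 m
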